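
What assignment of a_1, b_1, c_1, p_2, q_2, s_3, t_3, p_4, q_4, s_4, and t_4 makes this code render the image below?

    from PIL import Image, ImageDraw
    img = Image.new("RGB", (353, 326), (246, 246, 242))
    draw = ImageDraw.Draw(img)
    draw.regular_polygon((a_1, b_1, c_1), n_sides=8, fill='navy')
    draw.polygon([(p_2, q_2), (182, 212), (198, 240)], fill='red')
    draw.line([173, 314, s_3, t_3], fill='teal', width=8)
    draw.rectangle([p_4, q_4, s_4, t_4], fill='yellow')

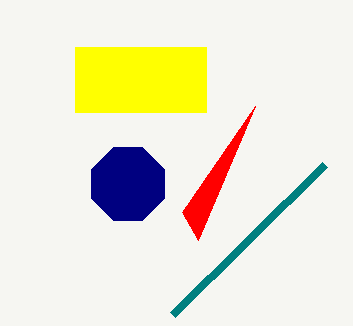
a_1 = 128, b_1 = 184, c_1 = 39, p_2 = 255, q_2 = 106, s_3 = 325, t_3 = 164, p_4 = 75, q_4 = 47, s_4 = 206, t_4 = 112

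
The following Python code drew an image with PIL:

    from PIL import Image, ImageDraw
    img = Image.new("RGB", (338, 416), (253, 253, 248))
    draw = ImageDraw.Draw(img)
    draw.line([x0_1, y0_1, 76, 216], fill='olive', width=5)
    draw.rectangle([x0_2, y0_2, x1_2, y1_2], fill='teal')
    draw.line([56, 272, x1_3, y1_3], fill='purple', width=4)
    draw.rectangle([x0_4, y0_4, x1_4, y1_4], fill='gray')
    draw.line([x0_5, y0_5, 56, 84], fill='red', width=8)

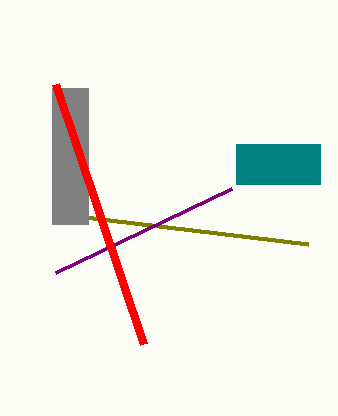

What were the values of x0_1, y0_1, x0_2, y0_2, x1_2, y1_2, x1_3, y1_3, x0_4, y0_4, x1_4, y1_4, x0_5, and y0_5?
x0_1 = 308
y0_1 = 244
x0_2 = 236
y0_2 = 144
x1_2 = 320
y1_2 = 184
x1_3 = 232
y1_3 = 188
x0_4 = 52
y0_4 = 88
x1_4 = 88
y1_4 = 224
x0_5 = 144
y0_5 = 344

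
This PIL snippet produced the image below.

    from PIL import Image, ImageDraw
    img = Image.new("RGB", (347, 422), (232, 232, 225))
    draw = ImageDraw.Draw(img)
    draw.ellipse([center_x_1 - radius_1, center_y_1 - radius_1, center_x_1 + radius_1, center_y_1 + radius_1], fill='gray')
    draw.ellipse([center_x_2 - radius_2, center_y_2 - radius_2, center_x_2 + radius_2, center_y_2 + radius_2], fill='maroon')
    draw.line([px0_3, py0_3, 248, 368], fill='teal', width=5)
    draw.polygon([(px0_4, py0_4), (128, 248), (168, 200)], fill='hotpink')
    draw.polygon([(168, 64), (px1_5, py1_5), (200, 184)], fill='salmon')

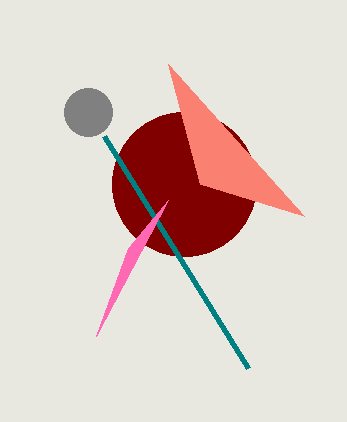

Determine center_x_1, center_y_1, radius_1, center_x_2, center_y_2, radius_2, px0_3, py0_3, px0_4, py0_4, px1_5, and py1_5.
center_x_1 = 88; center_y_1 = 112; radius_1 = 24; center_x_2 = 184; center_y_2 = 184; radius_2 = 72; px0_3 = 104; py0_3 = 136; px0_4 = 96; py0_4 = 336; px1_5 = 304; py1_5 = 216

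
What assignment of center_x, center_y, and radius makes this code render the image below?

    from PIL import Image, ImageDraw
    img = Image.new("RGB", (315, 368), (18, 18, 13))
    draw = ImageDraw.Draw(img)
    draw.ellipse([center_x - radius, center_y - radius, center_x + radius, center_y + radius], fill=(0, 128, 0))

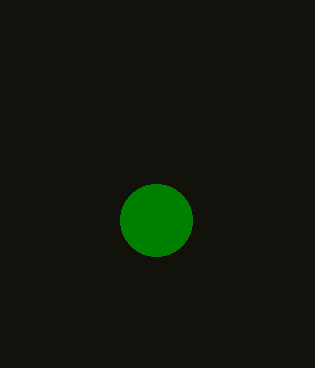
center_x = 156; center_y = 220; radius = 36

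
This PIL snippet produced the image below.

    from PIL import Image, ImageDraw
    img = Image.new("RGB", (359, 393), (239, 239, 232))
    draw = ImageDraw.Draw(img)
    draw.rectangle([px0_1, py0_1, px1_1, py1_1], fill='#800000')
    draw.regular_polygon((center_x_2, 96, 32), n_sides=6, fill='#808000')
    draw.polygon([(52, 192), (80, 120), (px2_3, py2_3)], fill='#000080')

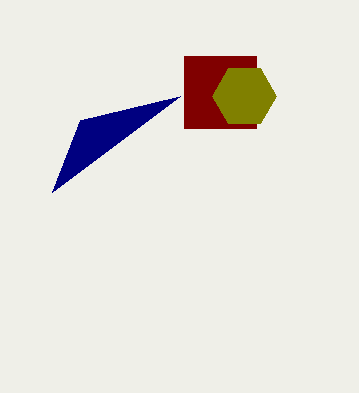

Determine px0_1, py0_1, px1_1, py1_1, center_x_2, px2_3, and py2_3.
px0_1 = 184; py0_1 = 56; px1_1 = 256; py1_1 = 128; center_x_2 = 244; px2_3 = 180; py2_3 = 96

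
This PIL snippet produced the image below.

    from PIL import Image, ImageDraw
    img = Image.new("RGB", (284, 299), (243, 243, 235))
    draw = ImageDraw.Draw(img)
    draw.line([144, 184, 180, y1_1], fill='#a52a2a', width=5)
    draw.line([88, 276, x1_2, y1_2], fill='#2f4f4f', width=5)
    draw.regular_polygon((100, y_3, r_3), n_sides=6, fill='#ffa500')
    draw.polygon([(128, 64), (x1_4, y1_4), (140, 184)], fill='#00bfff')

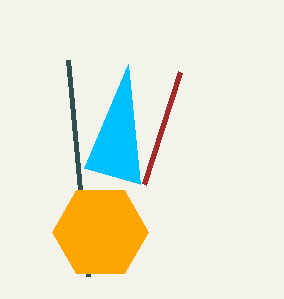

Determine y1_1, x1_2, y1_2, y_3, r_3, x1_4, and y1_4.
y1_1 = 72; x1_2 = 68; y1_2 = 60; y_3 = 232; r_3 = 48; x1_4 = 84; y1_4 = 168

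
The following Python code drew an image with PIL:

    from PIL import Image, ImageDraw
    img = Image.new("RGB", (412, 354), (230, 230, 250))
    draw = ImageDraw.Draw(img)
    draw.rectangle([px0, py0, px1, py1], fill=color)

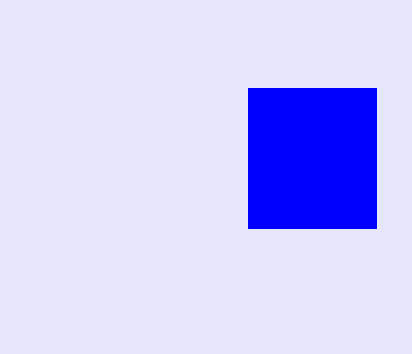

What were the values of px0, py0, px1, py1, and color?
px0 = 248, py0 = 88, px1 = 376, py1 = 228, color = 'blue'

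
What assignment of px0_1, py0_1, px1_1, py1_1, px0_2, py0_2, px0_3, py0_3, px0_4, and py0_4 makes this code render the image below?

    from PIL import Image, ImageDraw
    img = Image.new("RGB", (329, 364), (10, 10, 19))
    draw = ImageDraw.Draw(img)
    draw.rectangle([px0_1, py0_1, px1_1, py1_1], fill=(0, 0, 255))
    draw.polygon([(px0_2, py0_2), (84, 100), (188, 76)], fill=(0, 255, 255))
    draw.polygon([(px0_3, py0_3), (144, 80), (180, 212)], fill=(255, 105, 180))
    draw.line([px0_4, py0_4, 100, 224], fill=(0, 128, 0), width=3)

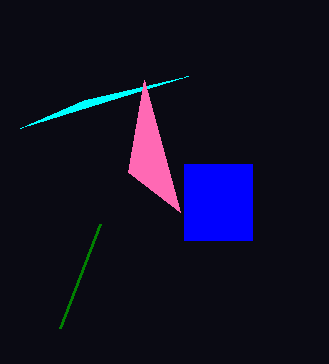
px0_1 = 184; py0_1 = 164; px1_1 = 252; py1_1 = 240; px0_2 = 20; py0_2 = 128; px0_3 = 128; py0_3 = 172; px0_4 = 60; py0_4 = 328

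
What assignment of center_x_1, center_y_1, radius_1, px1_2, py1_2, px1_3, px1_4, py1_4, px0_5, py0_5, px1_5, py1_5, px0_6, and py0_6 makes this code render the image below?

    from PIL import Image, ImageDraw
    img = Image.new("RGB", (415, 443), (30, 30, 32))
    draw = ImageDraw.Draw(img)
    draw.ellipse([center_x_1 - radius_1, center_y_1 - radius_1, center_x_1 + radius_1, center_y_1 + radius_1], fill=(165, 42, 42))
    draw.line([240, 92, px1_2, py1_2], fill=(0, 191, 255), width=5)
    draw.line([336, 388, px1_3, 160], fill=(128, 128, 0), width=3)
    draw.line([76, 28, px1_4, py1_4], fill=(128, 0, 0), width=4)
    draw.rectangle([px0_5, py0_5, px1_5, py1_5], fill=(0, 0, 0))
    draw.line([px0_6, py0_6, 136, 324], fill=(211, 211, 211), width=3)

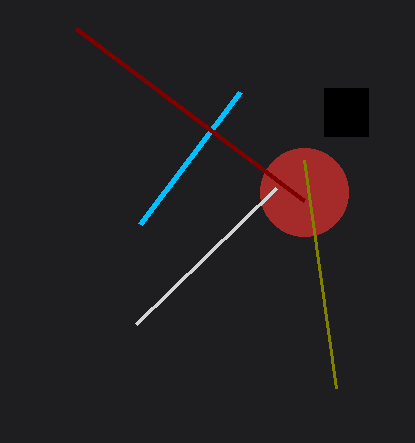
center_x_1 = 304; center_y_1 = 192; radius_1 = 44; px1_2 = 140; py1_2 = 224; px1_3 = 304; px1_4 = 304; py1_4 = 200; px0_5 = 324; py0_5 = 88; px1_5 = 368; py1_5 = 136; px0_6 = 276; py0_6 = 188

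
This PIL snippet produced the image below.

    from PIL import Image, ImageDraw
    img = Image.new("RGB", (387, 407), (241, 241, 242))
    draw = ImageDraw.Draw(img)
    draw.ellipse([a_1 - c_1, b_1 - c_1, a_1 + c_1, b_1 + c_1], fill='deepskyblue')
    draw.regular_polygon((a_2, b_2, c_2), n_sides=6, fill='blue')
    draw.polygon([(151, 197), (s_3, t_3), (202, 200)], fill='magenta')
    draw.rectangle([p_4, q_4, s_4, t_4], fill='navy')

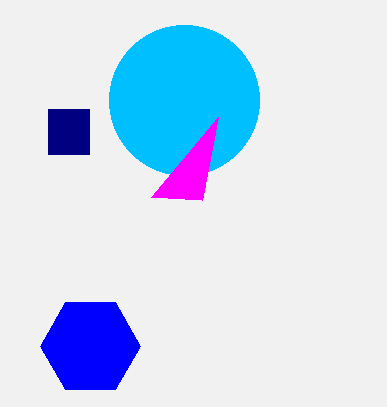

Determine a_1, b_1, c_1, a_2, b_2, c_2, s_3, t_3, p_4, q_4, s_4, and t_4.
a_1 = 184, b_1 = 100, c_1 = 75, a_2 = 90, b_2 = 346, c_2 = 50, s_3 = 218, t_3 = 117, p_4 = 48, q_4 = 109, s_4 = 89, t_4 = 154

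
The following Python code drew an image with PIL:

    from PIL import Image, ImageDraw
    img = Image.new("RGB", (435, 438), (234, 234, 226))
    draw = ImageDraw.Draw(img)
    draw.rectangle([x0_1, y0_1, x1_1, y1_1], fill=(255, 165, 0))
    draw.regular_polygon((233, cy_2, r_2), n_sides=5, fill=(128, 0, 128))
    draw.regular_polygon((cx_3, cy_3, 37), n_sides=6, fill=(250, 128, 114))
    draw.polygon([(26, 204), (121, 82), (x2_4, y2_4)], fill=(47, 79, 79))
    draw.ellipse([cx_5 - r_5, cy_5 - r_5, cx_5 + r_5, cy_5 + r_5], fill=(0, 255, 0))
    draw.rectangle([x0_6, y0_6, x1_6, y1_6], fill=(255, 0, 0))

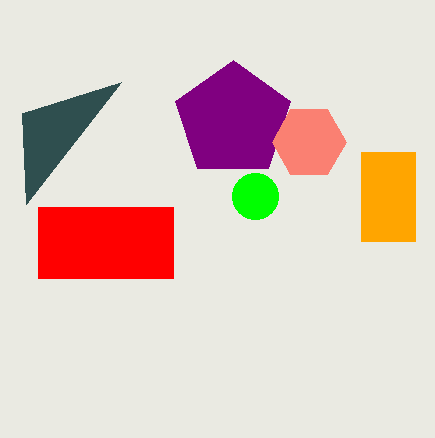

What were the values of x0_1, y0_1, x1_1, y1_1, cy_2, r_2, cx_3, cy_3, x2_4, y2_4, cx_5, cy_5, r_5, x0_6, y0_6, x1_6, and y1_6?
x0_1 = 361; y0_1 = 152; x1_1 = 415; y1_1 = 241; cy_2 = 120; r_2 = 60; cx_3 = 309; cy_3 = 142; x2_4 = 22; y2_4 = 113; cx_5 = 255; cy_5 = 196; r_5 = 23; x0_6 = 38; y0_6 = 207; x1_6 = 173; y1_6 = 278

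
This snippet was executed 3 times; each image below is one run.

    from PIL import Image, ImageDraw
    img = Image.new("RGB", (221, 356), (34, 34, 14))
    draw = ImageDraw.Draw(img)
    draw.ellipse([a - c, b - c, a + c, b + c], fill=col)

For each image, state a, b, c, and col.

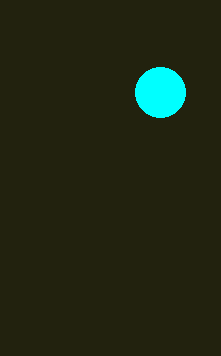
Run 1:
a = 160, b = 92, c = 25, col = 'cyan'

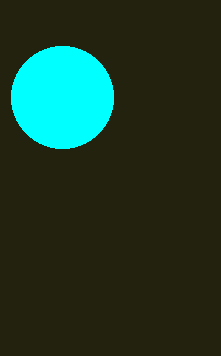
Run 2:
a = 62, b = 97, c = 51, col = 'cyan'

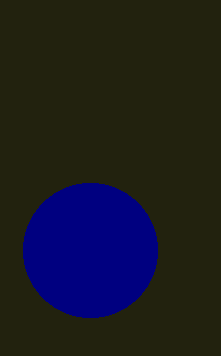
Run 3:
a = 90
b = 250
c = 67
col = 'navy'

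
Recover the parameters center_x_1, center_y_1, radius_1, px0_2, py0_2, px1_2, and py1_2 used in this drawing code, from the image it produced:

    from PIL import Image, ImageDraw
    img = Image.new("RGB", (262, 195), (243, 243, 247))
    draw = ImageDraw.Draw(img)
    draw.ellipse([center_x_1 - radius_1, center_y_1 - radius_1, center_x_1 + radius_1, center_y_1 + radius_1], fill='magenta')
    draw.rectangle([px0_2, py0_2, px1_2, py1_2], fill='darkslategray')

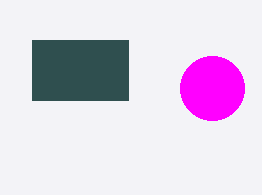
center_x_1 = 212
center_y_1 = 88
radius_1 = 32
px0_2 = 32
py0_2 = 40
px1_2 = 128
py1_2 = 100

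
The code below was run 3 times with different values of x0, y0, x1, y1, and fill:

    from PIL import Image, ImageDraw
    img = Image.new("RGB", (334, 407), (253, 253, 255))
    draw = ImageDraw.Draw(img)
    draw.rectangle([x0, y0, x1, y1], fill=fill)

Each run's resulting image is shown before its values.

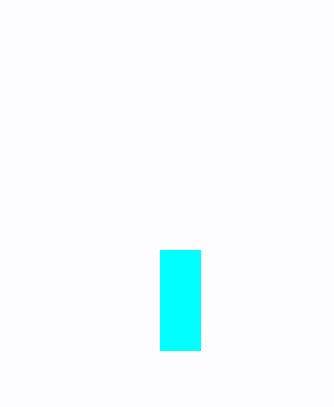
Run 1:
x0 = 160; y0 = 250; x1 = 200; y1 = 350; fill = 'cyan'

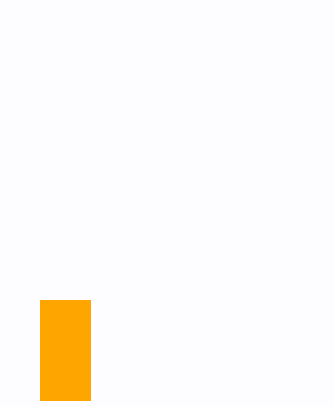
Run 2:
x0 = 40
y0 = 300
x1 = 90
y1 = 400
fill = 'orange'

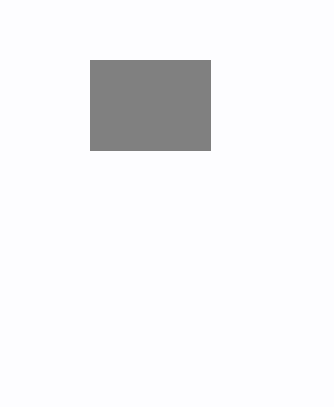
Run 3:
x0 = 90, y0 = 60, x1 = 210, y1 = 150, fill = 'gray'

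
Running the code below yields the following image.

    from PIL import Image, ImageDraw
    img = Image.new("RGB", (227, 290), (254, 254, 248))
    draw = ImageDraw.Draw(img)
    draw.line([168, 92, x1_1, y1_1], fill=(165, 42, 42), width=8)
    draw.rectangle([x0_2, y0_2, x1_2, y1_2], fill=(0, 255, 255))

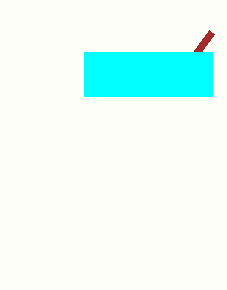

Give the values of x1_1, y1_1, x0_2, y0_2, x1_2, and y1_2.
x1_1 = 212; y1_1 = 32; x0_2 = 84; y0_2 = 52; x1_2 = 212; y1_2 = 96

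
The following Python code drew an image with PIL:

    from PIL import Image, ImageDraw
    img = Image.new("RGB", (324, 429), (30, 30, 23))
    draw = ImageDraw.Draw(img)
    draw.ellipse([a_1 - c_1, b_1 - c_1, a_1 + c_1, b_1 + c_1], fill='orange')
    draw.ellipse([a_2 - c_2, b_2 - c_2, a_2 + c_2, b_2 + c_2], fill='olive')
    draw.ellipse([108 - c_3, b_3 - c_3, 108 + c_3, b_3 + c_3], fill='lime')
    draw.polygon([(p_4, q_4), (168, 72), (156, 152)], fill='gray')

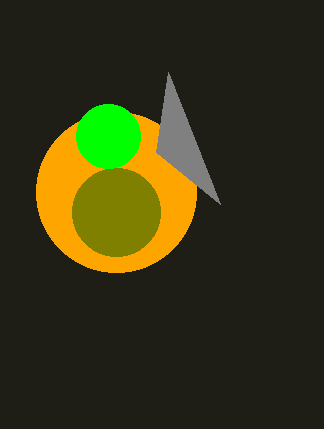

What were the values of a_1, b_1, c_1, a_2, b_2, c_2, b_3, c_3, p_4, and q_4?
a_1 = 116, b_1 = 192, c_1 = 80, a_2 = 116, b_2 = 212, c_2 = 44, b_3 = 136, c_3 = 32, p_4 = 220, q_4 = 204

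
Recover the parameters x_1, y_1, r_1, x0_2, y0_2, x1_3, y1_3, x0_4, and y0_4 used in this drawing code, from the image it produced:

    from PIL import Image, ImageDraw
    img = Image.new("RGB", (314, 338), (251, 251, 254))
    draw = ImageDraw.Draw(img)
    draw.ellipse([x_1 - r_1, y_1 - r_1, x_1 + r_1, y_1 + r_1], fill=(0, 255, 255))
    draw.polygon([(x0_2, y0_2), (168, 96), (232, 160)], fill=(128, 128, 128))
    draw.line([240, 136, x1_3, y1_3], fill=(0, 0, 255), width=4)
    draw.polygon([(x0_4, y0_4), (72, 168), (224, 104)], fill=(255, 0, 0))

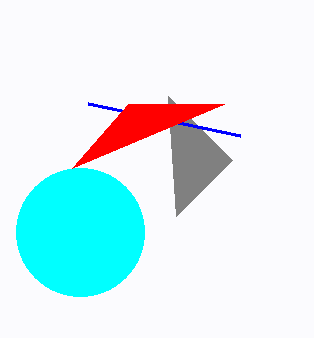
x_1 = 80
y_1 = 232
r_1 = 64
x0_2 = 176
y0_2 = 216
x1_3 = 88
y1_3 = 104
x0_4 = 128
y0_4 = 104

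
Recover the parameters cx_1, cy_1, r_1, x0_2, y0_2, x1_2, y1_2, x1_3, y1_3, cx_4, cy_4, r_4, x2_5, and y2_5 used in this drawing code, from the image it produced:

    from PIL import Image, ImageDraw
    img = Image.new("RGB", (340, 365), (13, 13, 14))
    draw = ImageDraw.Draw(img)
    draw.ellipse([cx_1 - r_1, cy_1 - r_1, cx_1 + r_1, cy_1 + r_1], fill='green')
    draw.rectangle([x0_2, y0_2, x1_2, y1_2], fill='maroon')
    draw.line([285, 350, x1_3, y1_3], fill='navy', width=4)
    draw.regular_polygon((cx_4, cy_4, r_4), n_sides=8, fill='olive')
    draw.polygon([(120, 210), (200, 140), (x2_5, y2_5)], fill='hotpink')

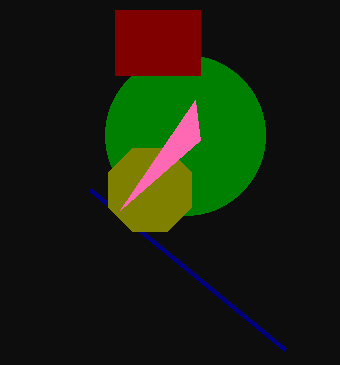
cx_1 = 185; cy_1 = 135; r_1 = 80; x0_2 = 115; y0_2 = 10; x1_2 = 200; y1_2 = 75; x1_3 = 90; y1_3 = 190; cx_4 = 150; cy_4 = 190; r_4 = 45; x2_5 = 195; y2_5 = 100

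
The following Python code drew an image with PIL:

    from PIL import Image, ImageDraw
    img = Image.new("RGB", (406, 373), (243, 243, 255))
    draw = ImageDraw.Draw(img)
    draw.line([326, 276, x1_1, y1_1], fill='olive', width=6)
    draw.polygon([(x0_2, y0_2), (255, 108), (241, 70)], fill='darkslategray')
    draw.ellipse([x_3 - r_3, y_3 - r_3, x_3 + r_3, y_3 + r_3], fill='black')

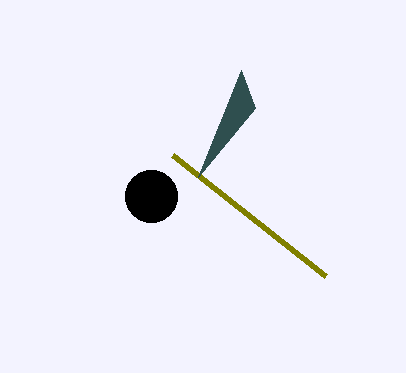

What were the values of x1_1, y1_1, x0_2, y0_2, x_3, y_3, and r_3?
x1_1 = 173
y1_1 = 155
x0_2 = 198
y0_2 = 177
x_3 = 151
y_3 = 196
r_3 = 26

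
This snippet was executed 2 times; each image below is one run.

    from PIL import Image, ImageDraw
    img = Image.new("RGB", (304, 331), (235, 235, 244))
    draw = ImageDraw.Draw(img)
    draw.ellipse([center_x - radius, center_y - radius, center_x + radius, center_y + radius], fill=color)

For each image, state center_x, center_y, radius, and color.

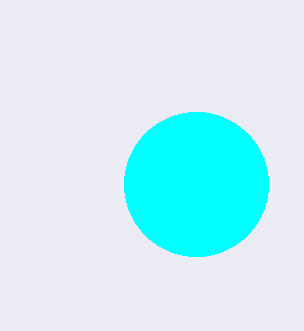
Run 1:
center_x = 196; center_y = 184; radius = 72; color = 'cyan'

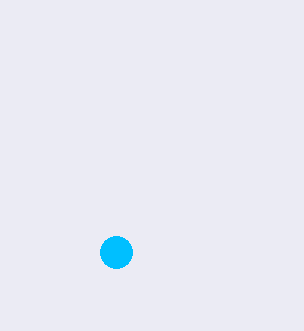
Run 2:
center_x = 116; center_y = 252; radius = 16; color = 'deepskyblue'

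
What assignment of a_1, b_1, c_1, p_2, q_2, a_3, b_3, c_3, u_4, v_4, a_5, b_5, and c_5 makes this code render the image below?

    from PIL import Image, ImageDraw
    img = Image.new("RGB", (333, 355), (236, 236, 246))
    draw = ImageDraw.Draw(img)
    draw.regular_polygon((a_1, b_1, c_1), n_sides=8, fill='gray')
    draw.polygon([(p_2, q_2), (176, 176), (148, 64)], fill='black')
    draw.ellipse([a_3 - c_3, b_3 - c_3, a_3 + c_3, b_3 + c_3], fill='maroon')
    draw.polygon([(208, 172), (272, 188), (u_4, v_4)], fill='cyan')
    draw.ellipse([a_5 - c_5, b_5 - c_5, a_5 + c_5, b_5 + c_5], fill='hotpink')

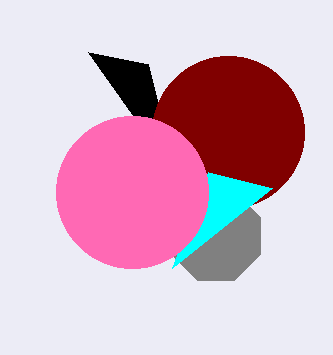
a_1 = 216; b_1 = 236; c_1 = 48; p_2 = 88; q_2 = 52; a_3 = 228; b_3 = 132; c_3 = 76; u_4 = 172; v_4 = 268; a_5 = 132; b_5 = 192; c_5 = 76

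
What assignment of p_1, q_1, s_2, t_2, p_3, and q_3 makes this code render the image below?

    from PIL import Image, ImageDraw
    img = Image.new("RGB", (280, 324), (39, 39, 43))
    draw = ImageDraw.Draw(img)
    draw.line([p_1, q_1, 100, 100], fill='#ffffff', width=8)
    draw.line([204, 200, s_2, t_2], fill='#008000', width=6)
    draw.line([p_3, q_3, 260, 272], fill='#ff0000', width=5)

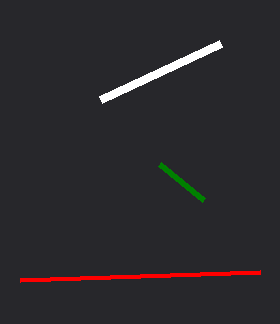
p_1 = 220
q_1 = 44
s_2 = 160
t_2 = 164
p_3 = 20
q_3 = 280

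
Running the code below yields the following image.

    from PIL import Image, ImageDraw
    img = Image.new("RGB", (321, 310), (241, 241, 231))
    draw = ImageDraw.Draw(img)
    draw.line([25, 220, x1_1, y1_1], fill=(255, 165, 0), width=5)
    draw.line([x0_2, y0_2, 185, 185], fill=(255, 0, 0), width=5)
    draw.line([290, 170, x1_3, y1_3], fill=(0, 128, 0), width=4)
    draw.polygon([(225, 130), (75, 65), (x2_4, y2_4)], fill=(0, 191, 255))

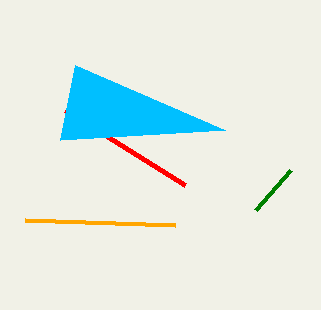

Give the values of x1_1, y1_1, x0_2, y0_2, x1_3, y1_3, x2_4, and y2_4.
x1_1 = 175
y1_1 = 225
x0_2 = 65
y0_2 = 110
x1_3 = 255
y1_3 = 210
x2_4 = 60
y2_4 = 140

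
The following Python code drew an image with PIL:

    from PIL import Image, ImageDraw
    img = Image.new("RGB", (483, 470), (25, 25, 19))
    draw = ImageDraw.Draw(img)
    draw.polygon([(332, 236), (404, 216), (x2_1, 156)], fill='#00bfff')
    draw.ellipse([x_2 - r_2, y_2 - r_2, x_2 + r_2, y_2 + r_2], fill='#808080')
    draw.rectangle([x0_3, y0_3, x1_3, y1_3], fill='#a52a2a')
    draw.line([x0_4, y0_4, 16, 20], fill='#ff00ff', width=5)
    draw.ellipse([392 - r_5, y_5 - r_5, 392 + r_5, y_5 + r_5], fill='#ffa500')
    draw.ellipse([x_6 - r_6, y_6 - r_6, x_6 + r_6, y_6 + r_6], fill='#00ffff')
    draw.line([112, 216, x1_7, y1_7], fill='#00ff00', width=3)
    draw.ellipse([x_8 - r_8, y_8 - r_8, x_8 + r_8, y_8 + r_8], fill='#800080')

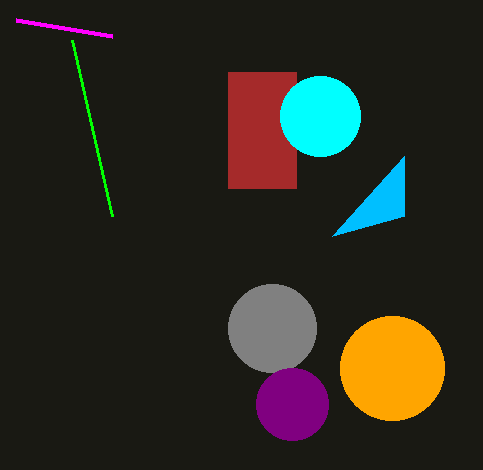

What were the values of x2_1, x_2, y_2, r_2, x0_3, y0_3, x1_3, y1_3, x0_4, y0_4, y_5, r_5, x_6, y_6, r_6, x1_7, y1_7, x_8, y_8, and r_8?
x2_1 = 404; x_2 = 272; y_2 = 328; r_2 = 44; x0_3 = 228; y0_3 = 72; x1_3 = 296; y1_3 = 188; x0_4 = 112; y0_4 = 36; y_5 = 368; r_5 = 52; x_6 = 320; y_6 = 116; r_6 = 40; x1_7 = 72; y1_7 = 40; x_8 = 292; y_8 = 404; r_8 = 36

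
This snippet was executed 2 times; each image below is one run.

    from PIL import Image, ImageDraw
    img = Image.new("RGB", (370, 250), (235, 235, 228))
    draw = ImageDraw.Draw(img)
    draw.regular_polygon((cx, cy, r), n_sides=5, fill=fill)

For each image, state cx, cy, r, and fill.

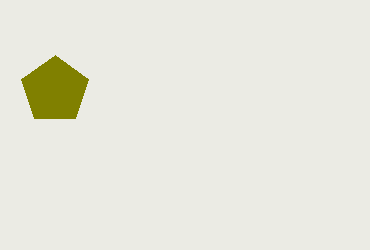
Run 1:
cx = 55, cy = 90, r = 35, fill = 'olive'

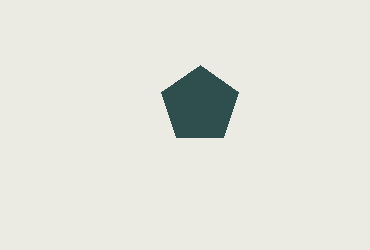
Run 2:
cx = 200; cy = 105; r = 40; fill = 'darkslategray'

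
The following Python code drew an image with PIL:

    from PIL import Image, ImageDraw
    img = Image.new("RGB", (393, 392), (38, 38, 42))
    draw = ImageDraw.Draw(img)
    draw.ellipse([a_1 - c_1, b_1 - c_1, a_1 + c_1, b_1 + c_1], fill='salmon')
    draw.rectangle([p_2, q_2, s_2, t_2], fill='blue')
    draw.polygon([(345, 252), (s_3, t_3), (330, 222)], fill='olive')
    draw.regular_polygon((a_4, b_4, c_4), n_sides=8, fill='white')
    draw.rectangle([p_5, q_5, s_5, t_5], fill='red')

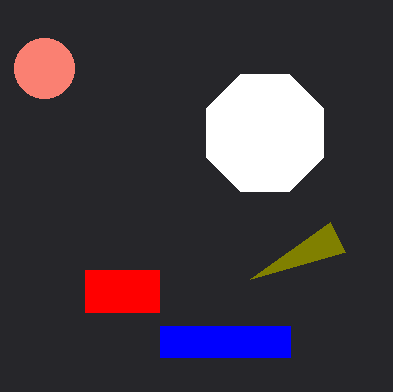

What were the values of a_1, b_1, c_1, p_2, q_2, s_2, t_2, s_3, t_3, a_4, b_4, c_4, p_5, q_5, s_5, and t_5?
a_1 = 44, b_1 = 68, c_1 = 30, p_2 = 160, q_2 = 326, s_2 = 290, t_2 = 357, s_3 = 250, t_3 = 279, a_4 = 265, b_4 = 133, c_4 = 63, p_5 = 85, q_5 = 270, s_5 = 159, t_5 = 312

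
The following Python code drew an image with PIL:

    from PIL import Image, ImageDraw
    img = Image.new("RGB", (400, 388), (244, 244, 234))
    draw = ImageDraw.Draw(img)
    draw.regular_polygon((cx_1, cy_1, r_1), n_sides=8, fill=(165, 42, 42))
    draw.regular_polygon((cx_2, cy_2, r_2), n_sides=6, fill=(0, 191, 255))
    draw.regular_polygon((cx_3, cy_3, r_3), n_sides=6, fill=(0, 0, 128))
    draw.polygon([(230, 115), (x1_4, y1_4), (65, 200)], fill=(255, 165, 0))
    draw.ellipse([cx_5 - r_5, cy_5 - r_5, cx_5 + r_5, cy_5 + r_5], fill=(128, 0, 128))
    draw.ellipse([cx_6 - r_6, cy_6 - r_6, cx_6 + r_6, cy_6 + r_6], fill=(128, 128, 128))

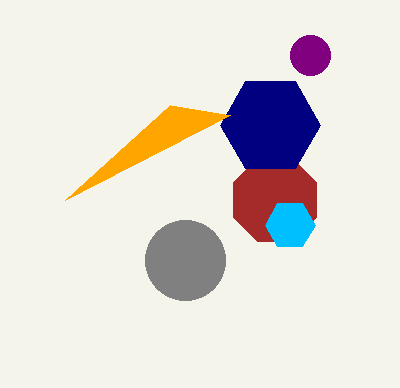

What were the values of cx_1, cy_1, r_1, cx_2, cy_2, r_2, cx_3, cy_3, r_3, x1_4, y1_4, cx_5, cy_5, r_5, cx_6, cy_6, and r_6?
cx_1 = 275, cy_1 = 200, r_1 = 45, cx_2 = 290, cy_2 = 225, r_2 = 25, cx_3 = 270, cy_3 = 125, r_3 = 50, x1_4 = 170, y1_4 = 105, cx_5 = 310, cy_5 = 55, r_5 = 20, cx_6 = 185, cy_6 = 260, r_6 = 40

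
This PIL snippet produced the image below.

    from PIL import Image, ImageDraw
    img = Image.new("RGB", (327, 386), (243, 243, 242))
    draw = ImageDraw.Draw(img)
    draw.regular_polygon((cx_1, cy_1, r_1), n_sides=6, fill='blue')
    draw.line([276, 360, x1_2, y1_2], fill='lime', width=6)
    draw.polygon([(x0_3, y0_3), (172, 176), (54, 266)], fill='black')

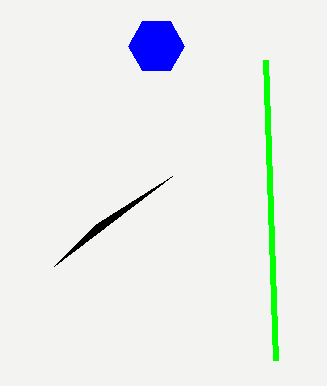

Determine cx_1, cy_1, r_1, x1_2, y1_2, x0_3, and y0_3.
cx_1 = 156, cy_1 = 46, r_1 = 28, x1_2 = 266, y1_2 = 60, x0_3 = 96, y0_3 = 224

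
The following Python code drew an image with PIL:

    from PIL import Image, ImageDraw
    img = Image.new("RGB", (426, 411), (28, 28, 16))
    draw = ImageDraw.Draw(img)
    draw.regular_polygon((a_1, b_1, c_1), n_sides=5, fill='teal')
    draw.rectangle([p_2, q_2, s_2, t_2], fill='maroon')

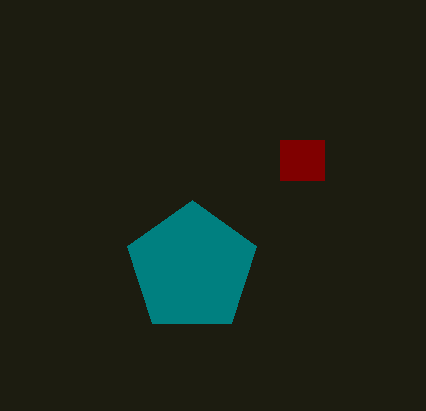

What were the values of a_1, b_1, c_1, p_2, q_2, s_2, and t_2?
a_1 = 192; b_1 = 268; c_1 = 68; p_2 = 280; q_2 = 140; s_2 = 324; t_2 = 180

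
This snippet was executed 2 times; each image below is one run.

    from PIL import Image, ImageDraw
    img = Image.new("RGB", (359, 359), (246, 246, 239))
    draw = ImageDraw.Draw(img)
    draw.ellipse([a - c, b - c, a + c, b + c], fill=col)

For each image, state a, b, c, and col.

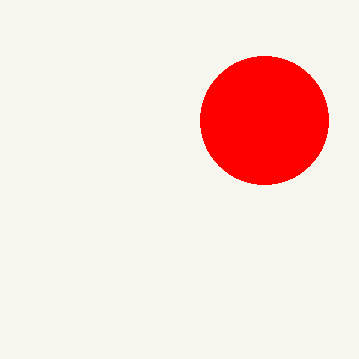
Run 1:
a = 264; b = 120; c = 64; col = 'red'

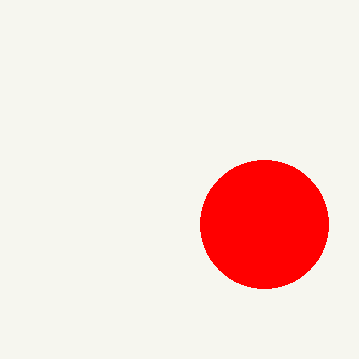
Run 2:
a = 264
b = 224
c = 64
col = 'red'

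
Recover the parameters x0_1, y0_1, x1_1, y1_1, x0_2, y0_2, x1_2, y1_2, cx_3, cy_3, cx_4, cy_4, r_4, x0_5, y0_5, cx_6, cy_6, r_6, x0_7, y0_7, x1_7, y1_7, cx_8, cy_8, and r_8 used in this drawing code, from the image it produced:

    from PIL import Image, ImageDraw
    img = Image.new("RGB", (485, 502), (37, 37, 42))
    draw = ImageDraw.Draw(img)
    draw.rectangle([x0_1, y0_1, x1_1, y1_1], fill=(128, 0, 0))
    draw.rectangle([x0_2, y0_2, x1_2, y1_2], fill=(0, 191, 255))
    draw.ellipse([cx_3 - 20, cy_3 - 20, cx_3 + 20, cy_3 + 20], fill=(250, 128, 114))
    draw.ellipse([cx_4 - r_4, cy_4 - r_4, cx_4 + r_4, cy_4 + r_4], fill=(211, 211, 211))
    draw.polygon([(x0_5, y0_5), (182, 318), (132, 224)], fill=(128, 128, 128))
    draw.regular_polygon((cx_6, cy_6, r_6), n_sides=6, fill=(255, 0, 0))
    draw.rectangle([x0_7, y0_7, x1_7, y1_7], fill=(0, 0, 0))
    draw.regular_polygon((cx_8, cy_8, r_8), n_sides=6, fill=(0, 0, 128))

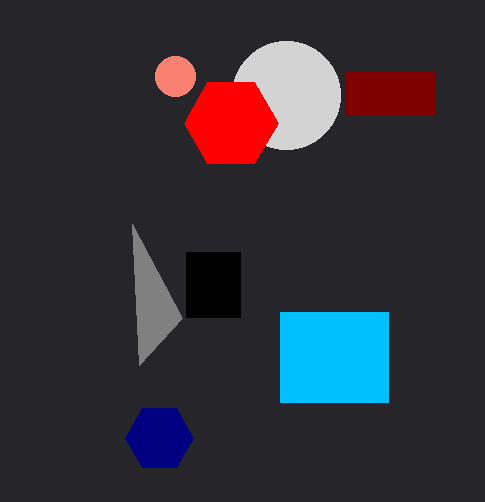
x0_1 = 346, y0_1 = 72, x1_1 = 435, y1_1 = 115, x0_2 = 280, y0_2 = 312, x1_2 = 388, y1_2 = 402, cx_3 = 175, cy_3 = 76, cx_4 = 286, cy_4 = 95, r_4 = 54, x0_5 = 139, y0_5 = 365, cx_6 = 231, cy_6 = 123, r_6 = 47, x0_7 = 186, y0_7 = 252, x1_7 = 240, y1_7 = 317, cx_8 = 159, cy_8 = 438, r_8 = 34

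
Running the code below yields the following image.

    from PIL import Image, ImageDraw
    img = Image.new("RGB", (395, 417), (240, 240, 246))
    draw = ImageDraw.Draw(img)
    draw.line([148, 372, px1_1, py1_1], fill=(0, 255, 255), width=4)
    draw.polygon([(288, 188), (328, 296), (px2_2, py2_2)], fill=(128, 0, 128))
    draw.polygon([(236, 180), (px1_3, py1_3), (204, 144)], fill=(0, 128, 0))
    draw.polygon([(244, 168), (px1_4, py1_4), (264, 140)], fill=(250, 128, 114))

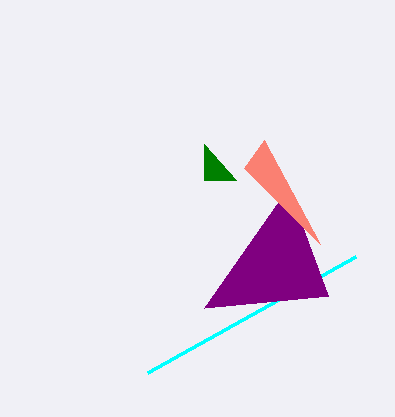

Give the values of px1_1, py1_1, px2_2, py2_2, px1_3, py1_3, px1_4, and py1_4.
px1_1 = 356; py1_1 = 256; px2_2 = 204; py2_2 = 308; px1_3 = 204; py1_3 = 180; px1_4 = 320; py1_4 = 244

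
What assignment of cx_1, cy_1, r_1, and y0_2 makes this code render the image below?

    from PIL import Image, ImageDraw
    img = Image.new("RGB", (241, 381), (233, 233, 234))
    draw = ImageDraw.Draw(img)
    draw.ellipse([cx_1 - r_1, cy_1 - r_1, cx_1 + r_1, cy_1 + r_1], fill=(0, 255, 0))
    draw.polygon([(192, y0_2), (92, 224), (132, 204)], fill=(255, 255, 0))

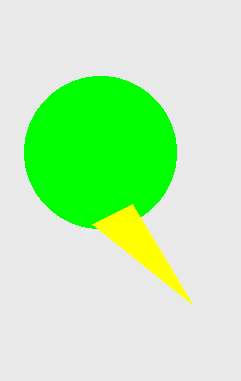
cx_1 = 100; cy_1 = 152; r_1 = 76; y0_2 = 304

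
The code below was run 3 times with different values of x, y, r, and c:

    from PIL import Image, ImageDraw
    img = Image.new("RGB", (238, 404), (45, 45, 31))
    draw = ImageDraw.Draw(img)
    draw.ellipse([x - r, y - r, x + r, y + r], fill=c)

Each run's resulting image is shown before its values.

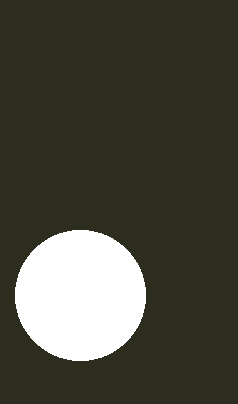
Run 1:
x = 80; y = 295; r = 65; c = 'white'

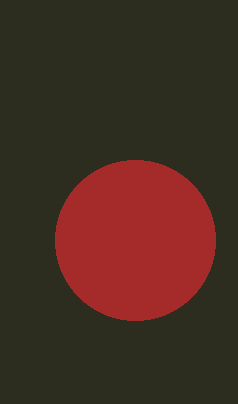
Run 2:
x = 135
y = 240
r = 80
c = 'brown'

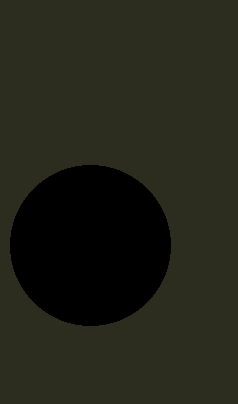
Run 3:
x = 90; y = 245; r = 80; c = 'black'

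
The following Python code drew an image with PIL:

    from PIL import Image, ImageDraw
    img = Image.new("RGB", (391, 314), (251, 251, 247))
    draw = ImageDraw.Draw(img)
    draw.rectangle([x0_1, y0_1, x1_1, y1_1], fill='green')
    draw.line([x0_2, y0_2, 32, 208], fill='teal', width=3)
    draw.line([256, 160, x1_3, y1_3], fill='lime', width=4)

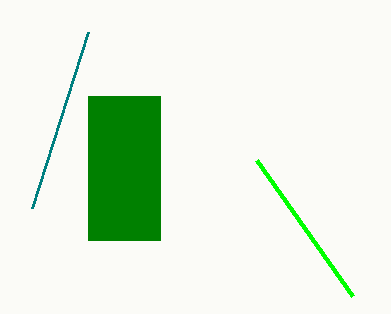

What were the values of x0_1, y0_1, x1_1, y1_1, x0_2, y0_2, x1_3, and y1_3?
x0_1 = 88; y0_1 = 96; x1_1 = 160; y1_1 = 240; x0_2 = 88; y0_2 = 32; x1_3 = 352; y1_3 = 296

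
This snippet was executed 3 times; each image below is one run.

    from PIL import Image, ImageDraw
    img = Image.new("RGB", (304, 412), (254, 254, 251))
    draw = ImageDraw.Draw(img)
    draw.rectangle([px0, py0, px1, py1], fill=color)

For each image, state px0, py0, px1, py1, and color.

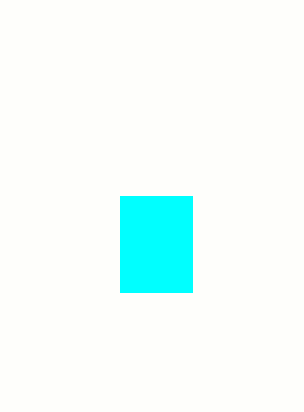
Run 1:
px0 = 120
py0 = 196
px1 = 192
py1 = 292
color = 'cyan'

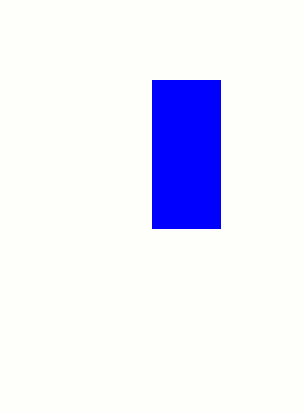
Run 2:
px0 = 152; py0 = 80; px1 = 220; py1 = 228; color = 'blue'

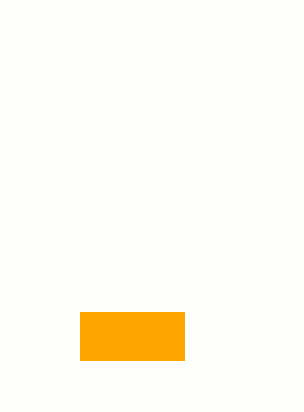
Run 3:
px0 = 80; py0 = 312; px1 = 184; py1 = 360; color = 'orange'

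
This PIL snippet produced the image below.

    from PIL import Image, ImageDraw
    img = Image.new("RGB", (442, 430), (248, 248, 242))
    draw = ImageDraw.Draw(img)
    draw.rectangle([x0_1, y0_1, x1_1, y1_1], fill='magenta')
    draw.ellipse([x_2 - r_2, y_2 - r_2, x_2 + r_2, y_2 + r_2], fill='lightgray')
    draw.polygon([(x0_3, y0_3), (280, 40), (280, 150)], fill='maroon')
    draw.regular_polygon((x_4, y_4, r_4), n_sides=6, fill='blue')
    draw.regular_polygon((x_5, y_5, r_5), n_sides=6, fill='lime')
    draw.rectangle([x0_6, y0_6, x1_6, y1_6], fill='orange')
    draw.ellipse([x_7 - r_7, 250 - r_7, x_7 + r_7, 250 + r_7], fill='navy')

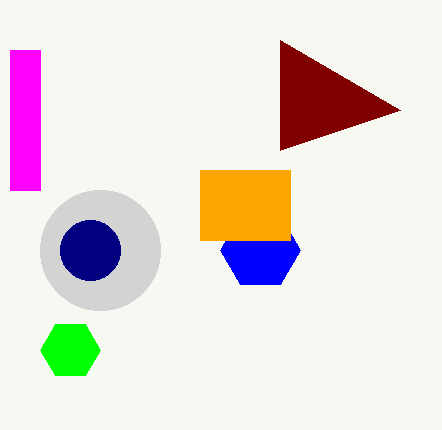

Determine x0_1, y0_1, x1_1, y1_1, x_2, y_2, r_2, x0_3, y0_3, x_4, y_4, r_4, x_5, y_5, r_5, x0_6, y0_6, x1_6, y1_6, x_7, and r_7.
x0_1 = 10; y0_1 = 50; x1_1 = 40; y1_1 = 190; x_2 = 100; y_2 = 250; r_2 = 60; x0_3 = 400; y0_3 = 110; x_4 = 260; y_4 = 250; r_4 = 40; x_5 = 70; y_5 = 350; r_5 = 30; x0_6 = 200; y0_6 = 170; x1_6 = 290; y1_6 = 240; x_7 = 90; r_7 = 30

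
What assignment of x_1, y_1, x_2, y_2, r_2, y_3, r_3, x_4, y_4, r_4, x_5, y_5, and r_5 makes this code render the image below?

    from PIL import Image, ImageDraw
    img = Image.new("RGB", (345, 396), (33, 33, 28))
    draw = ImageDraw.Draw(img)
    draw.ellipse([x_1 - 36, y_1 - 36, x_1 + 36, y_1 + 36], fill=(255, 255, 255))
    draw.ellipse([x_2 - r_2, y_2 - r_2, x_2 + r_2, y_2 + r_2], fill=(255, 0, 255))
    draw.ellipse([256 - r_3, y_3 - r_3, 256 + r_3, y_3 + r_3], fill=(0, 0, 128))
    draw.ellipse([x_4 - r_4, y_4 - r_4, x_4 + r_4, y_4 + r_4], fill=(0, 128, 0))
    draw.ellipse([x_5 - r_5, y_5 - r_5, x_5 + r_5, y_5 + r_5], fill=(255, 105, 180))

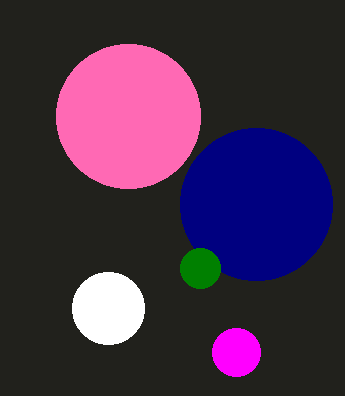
x_1 = 108; y_1 = 308; x_2 = 236; y_2 = 352; r_2 = 24; y_3 = 204; r_3 = 76; x_4 = 200; y_4 = 268; r_4 = 20; x_5 = 128; y_5 = 116; r_5 = 72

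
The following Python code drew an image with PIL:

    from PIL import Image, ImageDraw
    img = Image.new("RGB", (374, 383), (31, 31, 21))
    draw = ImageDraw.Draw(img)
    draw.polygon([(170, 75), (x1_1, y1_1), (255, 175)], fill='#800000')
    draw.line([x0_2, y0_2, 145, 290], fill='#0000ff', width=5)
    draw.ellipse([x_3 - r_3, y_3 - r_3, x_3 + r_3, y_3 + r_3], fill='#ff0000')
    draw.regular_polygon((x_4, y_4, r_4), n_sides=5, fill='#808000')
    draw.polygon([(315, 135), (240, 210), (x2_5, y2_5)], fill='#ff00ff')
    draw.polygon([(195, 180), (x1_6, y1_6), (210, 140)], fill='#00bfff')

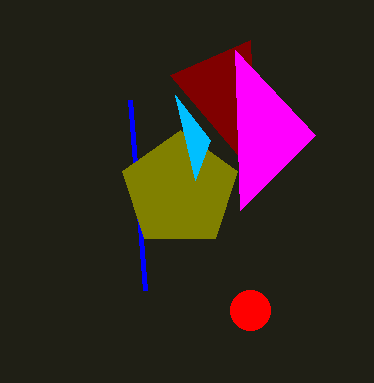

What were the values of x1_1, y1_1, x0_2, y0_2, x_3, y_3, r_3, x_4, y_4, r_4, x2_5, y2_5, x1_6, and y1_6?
x1_1 = 250
y1_1 = 40
x0_2 = 130
y0_2 = 100
x_3 = 250
y_3 = 310
r_3 = 20
x_4 = 180
y_4 = 190
r_4 = 60
x2_5 = 235
y2_5 = 50
x1_6 = 175
y1_6 = 95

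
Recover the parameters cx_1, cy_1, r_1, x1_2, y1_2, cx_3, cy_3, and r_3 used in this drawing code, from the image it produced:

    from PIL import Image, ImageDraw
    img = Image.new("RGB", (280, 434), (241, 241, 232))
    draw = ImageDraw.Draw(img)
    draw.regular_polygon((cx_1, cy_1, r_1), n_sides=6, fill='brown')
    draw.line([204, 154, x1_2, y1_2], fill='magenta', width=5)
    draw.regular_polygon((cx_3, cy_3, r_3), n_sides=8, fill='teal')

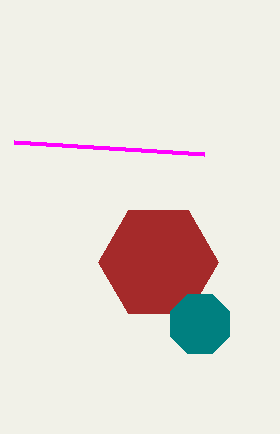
cx_1 = 158
cy_1 = 262
r_1 = 60
x1_2 = 14
y1_2 = 142
cx_3 = 200
cy_3 = 324
r_3 = 32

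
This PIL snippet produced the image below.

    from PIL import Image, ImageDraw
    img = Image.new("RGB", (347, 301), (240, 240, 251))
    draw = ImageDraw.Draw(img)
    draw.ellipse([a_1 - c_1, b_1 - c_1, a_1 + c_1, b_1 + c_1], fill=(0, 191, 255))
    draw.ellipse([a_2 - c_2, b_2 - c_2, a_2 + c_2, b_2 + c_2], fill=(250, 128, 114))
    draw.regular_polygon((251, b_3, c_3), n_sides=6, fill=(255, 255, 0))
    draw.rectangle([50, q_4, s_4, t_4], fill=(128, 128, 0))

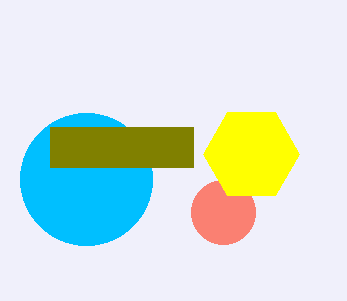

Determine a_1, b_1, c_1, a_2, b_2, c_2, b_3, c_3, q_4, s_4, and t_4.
a_1 = 86
b_1 = 179
c_1 = 66
a_2 = 223
b_2 = 212
c_2 = 32
b_3 = 154
c_3 = 48
q_4 = 127
s_4 = 193
t_4 = 167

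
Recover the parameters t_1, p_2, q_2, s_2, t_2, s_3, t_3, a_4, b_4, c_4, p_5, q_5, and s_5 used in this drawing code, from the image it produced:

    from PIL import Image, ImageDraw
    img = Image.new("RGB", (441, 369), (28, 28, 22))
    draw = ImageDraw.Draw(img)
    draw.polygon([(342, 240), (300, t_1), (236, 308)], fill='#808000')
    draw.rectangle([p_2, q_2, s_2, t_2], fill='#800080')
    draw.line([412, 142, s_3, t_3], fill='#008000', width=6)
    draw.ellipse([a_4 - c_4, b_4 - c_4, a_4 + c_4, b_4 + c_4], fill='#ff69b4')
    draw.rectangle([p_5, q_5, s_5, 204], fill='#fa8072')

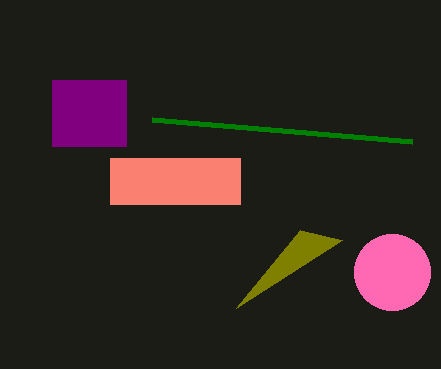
t_1 = 230; p_2 = 52; q_2 = 80; s_2 = 126; t_2 = 146; s_3 = 152; t_3 = 120; a_4 = 392; b_4 = 272; c_4 = 38; p_5 = 110; q_5 = 158; s_5 = 240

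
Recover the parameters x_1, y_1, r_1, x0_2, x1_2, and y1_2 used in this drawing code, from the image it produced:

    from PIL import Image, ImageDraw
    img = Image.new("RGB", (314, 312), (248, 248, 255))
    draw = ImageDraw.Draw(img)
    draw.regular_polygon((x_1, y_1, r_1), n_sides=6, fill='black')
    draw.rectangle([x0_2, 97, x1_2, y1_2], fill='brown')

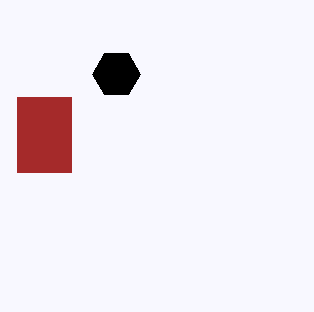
x_1 = 116
y_1 = 74
r_1 = 24
x0_2 = 17
x1_2 = 71
y1_2 = 172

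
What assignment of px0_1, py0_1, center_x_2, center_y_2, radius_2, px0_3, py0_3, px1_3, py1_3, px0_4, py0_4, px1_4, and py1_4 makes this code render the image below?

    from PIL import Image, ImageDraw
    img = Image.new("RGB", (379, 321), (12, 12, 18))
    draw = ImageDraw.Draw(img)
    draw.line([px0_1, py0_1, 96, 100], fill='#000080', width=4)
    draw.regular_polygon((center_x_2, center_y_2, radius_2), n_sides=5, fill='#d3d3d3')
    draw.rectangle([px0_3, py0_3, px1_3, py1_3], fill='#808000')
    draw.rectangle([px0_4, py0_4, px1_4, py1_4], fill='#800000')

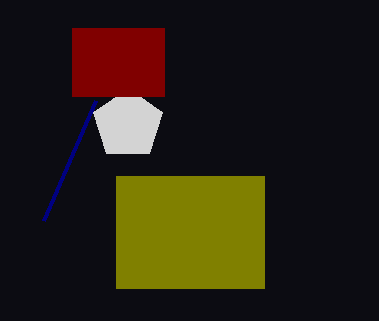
px0_1 = 44
py0_1 = 220
center_x_2 = 128
center_y_2 = 124
radius_2 = 36
px0_3 = 116
py0_3 = 176
px1_3 = 264
py1_3 = 288
px0_4 = 72
py0_4 = 28
px1_4 = 164
py1_4 = 96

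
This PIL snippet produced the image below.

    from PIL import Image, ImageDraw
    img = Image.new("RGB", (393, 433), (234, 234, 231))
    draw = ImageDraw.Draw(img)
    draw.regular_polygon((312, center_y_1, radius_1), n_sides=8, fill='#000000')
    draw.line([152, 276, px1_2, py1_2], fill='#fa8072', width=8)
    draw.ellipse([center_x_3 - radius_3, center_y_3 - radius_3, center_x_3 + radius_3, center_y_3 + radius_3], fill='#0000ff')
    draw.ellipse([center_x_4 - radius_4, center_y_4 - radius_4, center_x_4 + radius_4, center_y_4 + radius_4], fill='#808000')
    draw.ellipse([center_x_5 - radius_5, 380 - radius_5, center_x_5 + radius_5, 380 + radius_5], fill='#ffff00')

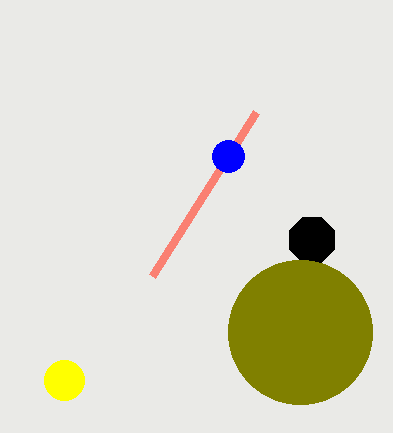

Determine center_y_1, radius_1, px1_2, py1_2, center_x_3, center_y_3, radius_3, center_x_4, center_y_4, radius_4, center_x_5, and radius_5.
center_y_1 = 240; radius_1 = 24; px1_2 = 256; py1_2 = 112; center_x_3 = 228; center_y_3 = 156; radius_3 = 16; center_x_4 = 300; center_y_4 = 332; radius_4 = 72; center_x_5 = 64; radius_5 = 20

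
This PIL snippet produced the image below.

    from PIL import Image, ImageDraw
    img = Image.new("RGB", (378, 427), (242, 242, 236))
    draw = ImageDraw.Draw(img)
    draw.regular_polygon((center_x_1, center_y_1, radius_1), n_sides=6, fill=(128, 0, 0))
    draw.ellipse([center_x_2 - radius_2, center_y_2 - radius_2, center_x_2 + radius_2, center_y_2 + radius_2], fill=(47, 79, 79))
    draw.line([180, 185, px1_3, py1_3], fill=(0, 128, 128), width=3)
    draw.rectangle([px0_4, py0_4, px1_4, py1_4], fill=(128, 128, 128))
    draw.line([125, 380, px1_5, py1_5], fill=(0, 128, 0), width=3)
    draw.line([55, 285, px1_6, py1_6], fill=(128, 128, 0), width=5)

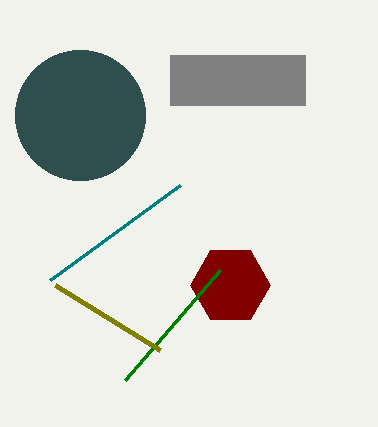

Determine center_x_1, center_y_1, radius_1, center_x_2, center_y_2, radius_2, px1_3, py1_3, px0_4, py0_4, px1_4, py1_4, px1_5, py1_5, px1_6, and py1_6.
center_x_1 = 230
center_y_1 = 285
radius_1 = 40
center_x_2 = 80
center_y_2 = 115
radius_2 = 65
px1_3 = 50
py1_3 = 280
px0_4 = 170
py0_4 = 55
px1_4 = 305
py1_4 = 105
px1_5 = 220
py1_5 = 270
px1_6 = 160
py1_6 = 350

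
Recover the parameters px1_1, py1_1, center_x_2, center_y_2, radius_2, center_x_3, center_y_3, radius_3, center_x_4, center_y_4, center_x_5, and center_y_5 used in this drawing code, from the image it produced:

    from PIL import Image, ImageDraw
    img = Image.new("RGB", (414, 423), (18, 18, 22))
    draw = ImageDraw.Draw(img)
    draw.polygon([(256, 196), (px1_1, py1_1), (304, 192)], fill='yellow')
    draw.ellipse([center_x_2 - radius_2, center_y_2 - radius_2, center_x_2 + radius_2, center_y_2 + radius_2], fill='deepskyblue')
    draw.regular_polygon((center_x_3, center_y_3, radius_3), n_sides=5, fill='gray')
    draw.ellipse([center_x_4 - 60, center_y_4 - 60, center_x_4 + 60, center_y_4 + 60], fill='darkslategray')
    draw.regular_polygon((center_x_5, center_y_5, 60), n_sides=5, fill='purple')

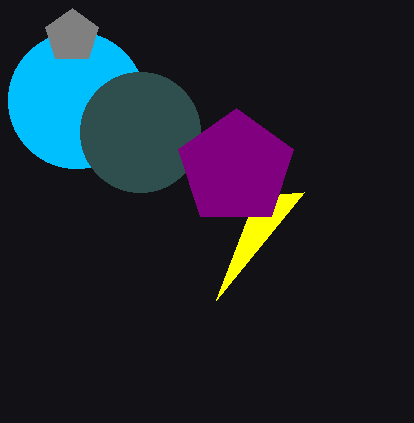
px1_1 = 216, py1_1 = 300, center_x_2 = 76, center_y_2 = 100, radius_2 = 68, center_x_3 = 72, center_y_3 = 36, radius_3 = 28, center_x_4 = 140, center_y_4 = 132, center_x_5 = 236, center_y_5 = 168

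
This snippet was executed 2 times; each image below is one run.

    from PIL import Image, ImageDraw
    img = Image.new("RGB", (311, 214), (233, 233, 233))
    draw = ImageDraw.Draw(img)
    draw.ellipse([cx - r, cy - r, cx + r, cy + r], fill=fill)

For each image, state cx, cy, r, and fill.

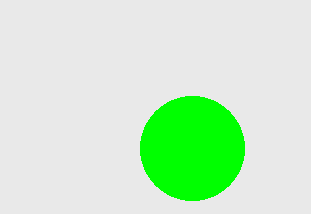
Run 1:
cx = 192; cy = 148; r = 52; fill = 'lime'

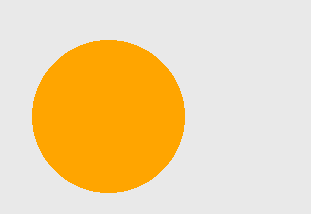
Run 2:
cx = 108
cy = 116
r = 76
fill = 'orange'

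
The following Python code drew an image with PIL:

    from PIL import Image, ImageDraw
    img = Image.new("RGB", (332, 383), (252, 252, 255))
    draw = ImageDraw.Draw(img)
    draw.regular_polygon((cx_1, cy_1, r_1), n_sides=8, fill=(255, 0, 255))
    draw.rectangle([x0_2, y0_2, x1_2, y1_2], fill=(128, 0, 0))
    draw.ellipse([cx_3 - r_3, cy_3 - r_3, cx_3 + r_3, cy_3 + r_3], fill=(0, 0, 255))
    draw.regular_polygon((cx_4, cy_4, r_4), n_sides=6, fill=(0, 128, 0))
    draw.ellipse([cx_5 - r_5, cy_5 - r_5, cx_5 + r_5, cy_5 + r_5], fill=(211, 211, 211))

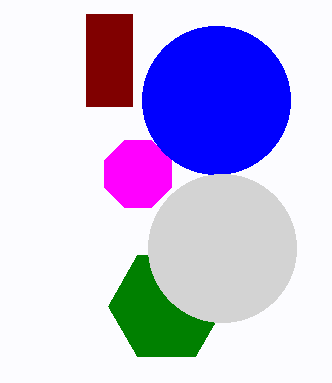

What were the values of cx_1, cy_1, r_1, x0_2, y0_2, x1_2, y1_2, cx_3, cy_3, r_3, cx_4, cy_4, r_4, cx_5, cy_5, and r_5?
cx_1 = 138, cy_1 = 174, r_1 = 36, x0_2 = 86, y0_2 = 14, x1_2 = 132, y1_2 = 106, cx_3 = 216, cy_3 = 100, r_3 = 74, cx_4 = 166, cy_4 = 306, r_4 = 58, cx_5 = 222, cy_5 = 248, r_5 = 74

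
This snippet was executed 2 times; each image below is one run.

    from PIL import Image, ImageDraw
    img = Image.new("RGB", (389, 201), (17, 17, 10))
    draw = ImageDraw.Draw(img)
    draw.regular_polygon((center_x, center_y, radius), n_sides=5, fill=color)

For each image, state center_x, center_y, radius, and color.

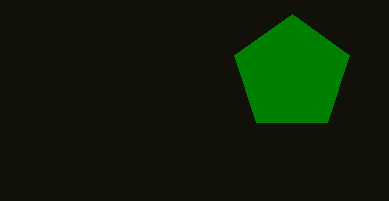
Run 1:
center_x = 292; center_y = 74; radius = 60; color = 'green'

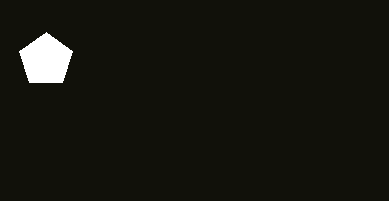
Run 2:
center_x = 46
center_y = 60
radius = 28
color = 'white'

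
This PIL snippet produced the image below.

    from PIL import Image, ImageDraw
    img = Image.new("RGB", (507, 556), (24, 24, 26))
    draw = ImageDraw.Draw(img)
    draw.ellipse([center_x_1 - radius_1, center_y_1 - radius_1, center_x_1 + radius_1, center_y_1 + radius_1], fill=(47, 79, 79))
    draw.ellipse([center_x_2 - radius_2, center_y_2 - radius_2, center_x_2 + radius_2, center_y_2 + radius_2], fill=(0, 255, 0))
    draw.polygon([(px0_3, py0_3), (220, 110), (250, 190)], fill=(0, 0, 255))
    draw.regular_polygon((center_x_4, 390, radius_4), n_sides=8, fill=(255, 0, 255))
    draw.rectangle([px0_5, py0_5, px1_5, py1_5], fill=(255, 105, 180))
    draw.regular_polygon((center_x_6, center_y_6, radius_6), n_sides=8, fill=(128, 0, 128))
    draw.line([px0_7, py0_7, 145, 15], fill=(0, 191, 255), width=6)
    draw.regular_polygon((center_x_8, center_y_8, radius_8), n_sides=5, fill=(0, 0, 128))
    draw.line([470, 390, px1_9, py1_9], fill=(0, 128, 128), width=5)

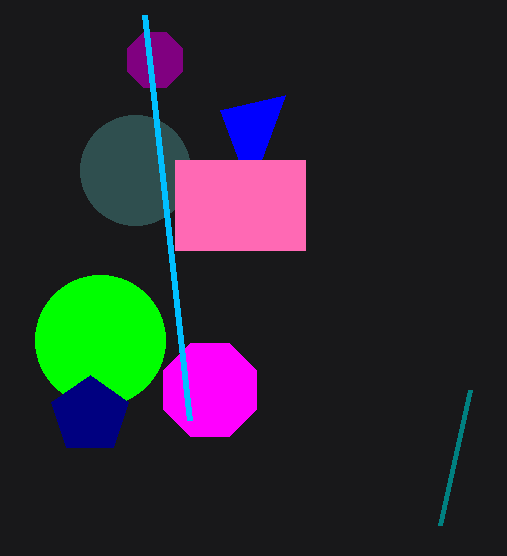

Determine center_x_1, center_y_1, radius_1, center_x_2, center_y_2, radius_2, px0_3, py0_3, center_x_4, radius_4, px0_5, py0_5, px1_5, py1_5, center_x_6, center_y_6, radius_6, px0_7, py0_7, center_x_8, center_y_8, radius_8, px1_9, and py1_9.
center_x_1 = 135; center_y_1 = 170; radius_1 = 55; center_x_2 = 100; center_y_2 = 340; radius_2 = 65; px0_3 = 285; py0_3 = 95; center_x_4 = 210; radius_4 = 50; px0_5 = 175; py0_5 = 160; px1_5 = 305; py1_5 = 250; center_x_6 = 155; center_y_6 = 60; radius_6 = 30; px0_7 = 190; py0_7 = 420; center_x_8 = 90; center_y_8 = 415; radius_8 = 40; px1_9 = 440; py1_9 = 525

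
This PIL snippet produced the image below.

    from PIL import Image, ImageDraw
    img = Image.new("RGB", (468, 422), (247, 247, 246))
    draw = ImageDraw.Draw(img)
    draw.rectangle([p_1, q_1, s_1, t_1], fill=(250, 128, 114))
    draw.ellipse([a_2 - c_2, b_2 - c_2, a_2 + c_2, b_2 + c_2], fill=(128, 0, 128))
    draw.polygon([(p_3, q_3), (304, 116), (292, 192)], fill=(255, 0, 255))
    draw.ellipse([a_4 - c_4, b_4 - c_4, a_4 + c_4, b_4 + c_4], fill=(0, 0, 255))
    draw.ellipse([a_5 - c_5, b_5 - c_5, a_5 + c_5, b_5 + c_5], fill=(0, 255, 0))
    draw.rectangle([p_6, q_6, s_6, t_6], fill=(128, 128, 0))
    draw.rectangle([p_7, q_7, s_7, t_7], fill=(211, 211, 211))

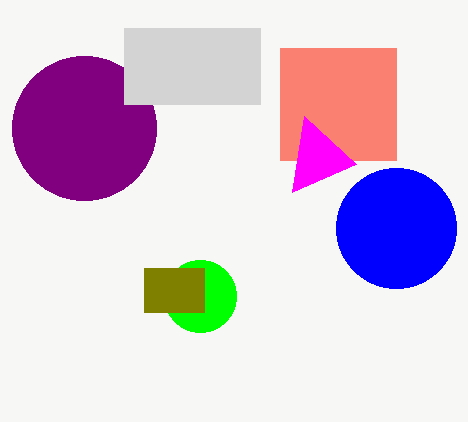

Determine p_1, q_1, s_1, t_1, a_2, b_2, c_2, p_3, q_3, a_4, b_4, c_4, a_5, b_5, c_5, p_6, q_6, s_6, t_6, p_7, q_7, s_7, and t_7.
p_1 = 280; q_1 = 48; s_1 = 396; t_1 = 160; a_2 = 84; b_2 = 128; c_2 = 72; p_3 = 356; q_3 = 164; a_4 = 396; b_4 = 228; c_4 = 60; a_5 = 200; b_5 = 296; c_5 = 36; p_6 = 144; q_6 = 268; s_6 = 204; t_6 = 312; p_7 = 124; q_7 = 28; s_7 = 260; t_7 = 104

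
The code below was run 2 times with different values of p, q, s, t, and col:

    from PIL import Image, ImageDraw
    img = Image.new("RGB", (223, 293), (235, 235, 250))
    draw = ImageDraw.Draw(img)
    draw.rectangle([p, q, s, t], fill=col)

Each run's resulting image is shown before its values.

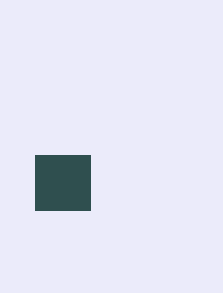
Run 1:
p = 35
q = 155
s = 90
t = 210
col = 'darkslategray'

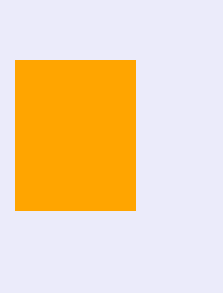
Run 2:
p = 15; q = 60; s = 135; t = 210; col = 'orange'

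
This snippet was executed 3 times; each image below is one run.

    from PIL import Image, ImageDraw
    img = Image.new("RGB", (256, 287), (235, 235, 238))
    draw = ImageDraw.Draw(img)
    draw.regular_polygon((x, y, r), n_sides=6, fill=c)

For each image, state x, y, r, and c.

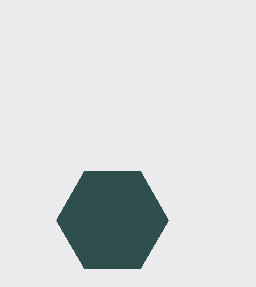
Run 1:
x = 112; y = 220; r = 56; c = 'darkslategray'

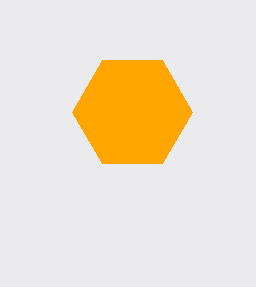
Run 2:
x = 132
y = 112
r = 60
c = 'orange'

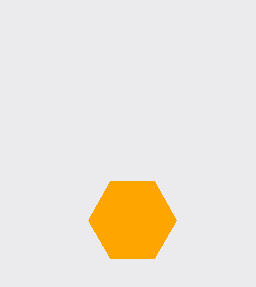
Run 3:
x = 132; y = 220; r = 44; c = 'orange'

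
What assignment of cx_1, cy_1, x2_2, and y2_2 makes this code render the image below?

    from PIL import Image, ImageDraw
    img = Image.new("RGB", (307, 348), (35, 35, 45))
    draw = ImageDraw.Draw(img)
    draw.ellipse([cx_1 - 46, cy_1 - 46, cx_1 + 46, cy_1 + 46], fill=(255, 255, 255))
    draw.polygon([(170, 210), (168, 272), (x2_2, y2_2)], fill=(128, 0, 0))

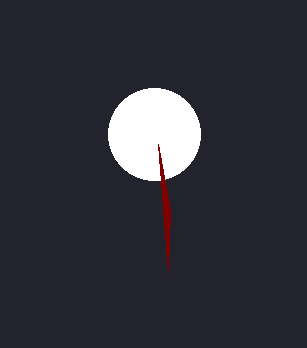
cx_1 = 154, cy_1 = 134, x2_2 = 158, y2_2 = 144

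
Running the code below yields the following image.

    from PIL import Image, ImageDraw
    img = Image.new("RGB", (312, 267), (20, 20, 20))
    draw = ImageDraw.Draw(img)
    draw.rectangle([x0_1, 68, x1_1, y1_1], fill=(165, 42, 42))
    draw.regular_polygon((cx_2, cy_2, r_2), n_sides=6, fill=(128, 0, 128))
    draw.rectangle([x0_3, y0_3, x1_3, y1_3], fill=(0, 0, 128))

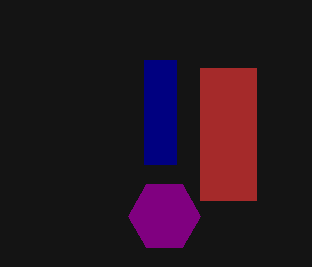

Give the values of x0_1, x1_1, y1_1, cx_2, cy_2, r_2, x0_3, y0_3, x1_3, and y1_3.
x0_1 = 200
x1_1 = 256
y1_1 = 200
cx_2 = 164
cy_2 = 216
r_2 = 36
x0_3 = 144
y0_3 = 60
x1_3 = 176
y1_3 = 164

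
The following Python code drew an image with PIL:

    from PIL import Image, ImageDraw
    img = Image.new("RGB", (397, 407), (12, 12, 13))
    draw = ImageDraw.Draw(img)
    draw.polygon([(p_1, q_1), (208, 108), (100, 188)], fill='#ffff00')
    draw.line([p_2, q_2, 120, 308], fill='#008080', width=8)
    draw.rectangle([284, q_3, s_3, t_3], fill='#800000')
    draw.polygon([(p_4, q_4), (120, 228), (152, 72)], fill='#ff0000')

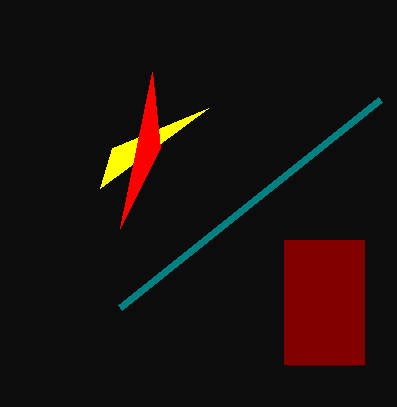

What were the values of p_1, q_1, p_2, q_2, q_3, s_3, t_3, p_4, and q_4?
p_1 = 112; q_1 = 148; p_2 = 380; q_2 = 100; q_3 = 240; s_3 = 364; t_3 = 364; p_4 = 160; q_4 = 148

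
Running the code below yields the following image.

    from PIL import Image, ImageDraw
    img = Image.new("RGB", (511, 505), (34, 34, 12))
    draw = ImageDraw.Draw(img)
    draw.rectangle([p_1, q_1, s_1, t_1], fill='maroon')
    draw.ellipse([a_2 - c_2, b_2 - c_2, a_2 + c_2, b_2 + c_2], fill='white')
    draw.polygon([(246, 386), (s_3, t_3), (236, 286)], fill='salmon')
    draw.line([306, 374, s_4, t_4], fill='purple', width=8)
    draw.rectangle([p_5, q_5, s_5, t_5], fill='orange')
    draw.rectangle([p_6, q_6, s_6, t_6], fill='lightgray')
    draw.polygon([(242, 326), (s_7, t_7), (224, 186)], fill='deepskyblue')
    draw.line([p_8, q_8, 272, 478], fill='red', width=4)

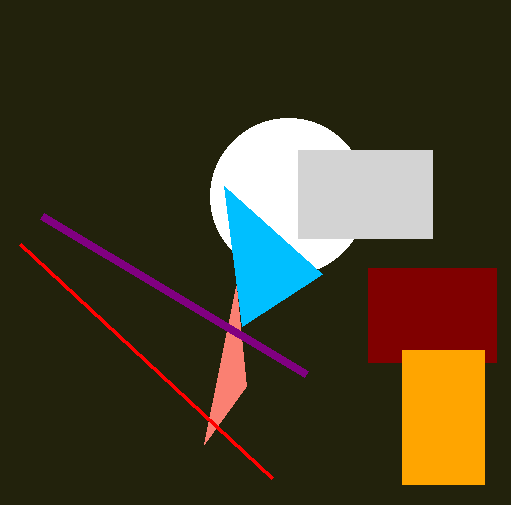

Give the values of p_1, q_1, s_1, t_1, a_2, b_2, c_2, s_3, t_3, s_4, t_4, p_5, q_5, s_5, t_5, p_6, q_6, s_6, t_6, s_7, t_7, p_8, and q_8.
p_1 = 368, q_1 = 268, s_1 = 496, t_1 = 362, a_2 = 288, b_2 = 196, c_2 = 78, s_3 = 204, t_3 = 444, s_4 = 42, t_4 = 216, p_5 = 402, q_5 = 350, s_5 = 484, t_5 = 484, p_6 = 298, q_6 = 150, s_6 = 432, t_6 = 238, s_7 = 322, t_7 = 274, p_8 = 20, q_8 = 244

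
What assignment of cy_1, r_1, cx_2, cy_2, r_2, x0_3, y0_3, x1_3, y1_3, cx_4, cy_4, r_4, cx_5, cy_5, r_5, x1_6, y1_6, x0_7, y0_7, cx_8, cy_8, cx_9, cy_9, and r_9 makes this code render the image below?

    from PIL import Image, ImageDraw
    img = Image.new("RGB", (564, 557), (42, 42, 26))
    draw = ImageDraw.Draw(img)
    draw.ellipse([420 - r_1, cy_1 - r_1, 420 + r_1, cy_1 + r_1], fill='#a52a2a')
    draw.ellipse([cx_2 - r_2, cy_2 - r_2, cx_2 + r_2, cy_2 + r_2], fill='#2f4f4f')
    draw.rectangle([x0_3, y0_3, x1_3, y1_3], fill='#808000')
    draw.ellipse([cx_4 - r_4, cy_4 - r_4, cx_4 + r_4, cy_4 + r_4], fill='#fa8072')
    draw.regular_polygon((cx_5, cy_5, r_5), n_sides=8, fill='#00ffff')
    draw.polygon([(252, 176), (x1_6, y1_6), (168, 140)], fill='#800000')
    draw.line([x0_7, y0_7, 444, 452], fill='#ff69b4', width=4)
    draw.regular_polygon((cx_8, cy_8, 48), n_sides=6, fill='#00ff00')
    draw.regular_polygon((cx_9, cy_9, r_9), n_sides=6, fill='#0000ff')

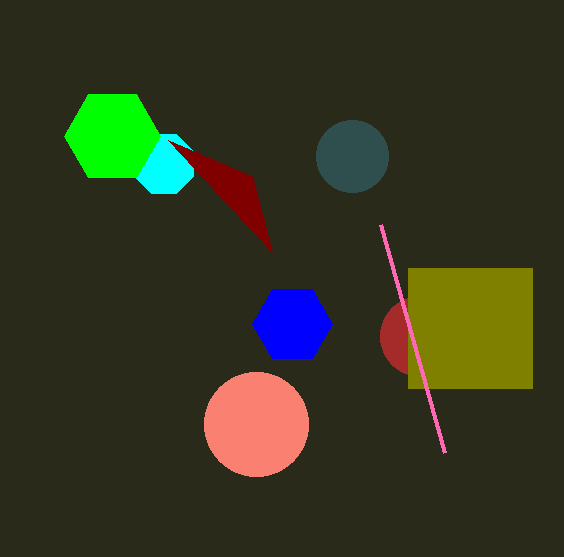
cy_1 = 336; r_1 = 40; cx_2 = 352; cy_2 = 156; r_2 = 36; x0_3 = 408; y0_3 = 268; x1_3 = 532; y1_3 = 388; cx_4 = 256; cy_4 = 424; r_4 = 52; cx_5 = 164; cy_5 = 164; r_5 = 32; x1_6 = 272; y1_6 = 252; x0_7 = 380; y0_7 = 224; cx_8 = 112; cy_8 = 136; cx_9 = 292; cy_9 = 324; r_9 = 40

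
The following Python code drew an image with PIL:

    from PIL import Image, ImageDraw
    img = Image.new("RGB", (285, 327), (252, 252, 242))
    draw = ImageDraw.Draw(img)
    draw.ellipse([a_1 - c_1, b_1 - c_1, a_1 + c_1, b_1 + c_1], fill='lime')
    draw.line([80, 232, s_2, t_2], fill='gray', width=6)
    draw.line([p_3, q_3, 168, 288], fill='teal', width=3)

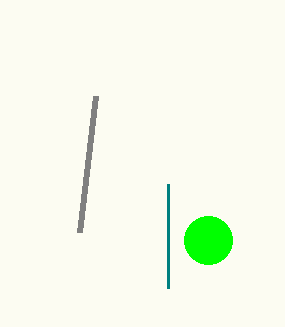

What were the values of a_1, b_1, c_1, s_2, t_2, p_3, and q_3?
a_1 = 208; b_1 = 240; c_1 = 24; s_2 = 96; t_2 = 96; p_3 = 168; q_3 = 184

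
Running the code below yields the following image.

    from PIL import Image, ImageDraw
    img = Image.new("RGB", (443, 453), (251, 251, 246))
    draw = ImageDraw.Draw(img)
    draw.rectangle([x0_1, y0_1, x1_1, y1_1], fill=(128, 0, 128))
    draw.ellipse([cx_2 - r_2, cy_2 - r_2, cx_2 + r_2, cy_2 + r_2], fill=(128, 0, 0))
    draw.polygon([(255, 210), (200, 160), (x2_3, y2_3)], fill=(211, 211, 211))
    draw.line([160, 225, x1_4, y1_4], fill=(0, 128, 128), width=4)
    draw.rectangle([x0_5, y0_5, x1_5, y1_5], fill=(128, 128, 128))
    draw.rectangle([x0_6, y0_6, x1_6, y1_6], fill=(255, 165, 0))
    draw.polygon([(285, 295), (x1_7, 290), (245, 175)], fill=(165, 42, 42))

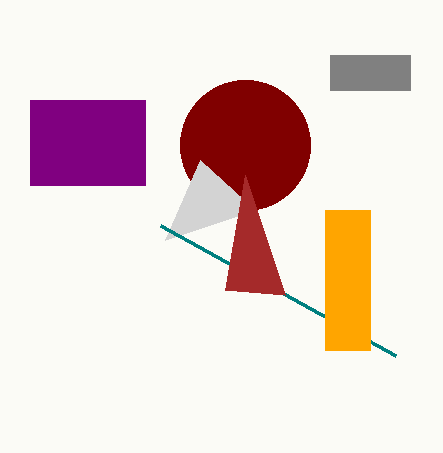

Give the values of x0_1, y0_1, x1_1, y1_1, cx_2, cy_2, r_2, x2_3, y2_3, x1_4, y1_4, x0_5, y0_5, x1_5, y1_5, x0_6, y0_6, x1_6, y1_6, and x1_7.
x0_1 = 30, y0_1 = 100, x1_1 = 145, y1_1 = 185, cx_2 = 245, cy_2 = 145, r_2 = 65, x2_3 = 165, y2_3 = 240, x1_4 = 395, y1_4 = 355, x0_5 = 330, y0_5 = 55, x1_5 = 410, y1_5 = 90, x0_6 = 325, y0_6 = 210, x1_6 = 370, y1_6 = 350, x1_7 = 225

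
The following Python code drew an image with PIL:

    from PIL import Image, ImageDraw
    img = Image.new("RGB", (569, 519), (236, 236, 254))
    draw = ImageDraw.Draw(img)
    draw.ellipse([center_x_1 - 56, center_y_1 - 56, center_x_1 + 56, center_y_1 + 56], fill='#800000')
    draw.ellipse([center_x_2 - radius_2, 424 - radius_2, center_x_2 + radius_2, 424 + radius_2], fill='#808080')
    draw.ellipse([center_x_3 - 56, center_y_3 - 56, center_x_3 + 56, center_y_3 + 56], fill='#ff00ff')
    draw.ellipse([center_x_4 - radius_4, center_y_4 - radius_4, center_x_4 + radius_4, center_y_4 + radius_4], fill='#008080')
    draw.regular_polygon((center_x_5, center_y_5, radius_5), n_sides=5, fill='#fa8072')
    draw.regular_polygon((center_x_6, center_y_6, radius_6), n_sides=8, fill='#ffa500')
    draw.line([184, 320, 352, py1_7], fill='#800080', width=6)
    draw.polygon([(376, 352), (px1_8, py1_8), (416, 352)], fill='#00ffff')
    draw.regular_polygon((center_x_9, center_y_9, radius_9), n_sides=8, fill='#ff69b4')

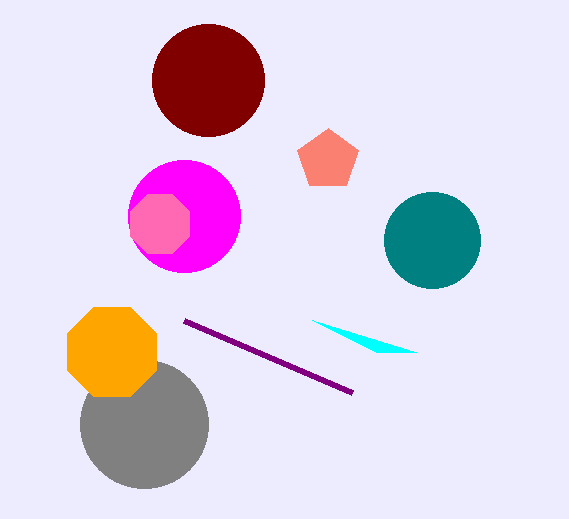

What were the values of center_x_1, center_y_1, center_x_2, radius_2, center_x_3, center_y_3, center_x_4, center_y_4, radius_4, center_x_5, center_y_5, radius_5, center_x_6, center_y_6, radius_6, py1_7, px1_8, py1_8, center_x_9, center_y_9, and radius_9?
center_x_1 = 208
center_y_1 = 80
center_x_2 = 144
radius_2 = 64
center_x_3 = 184
center_y_3 = 216
center_x_4 = 432
center_y_4 = 240
radius_4 = 48
center_x_5 = 328
center_y_5 = 160
radius_5 = 32
center_x_6 = 112
center_y_6 = 352
radius_6 = 48
py1_7 = 392
px1_8 = 312
py1_8 = 320
center_x_9 = 160
center_y_9 = 224
radius_9 = 32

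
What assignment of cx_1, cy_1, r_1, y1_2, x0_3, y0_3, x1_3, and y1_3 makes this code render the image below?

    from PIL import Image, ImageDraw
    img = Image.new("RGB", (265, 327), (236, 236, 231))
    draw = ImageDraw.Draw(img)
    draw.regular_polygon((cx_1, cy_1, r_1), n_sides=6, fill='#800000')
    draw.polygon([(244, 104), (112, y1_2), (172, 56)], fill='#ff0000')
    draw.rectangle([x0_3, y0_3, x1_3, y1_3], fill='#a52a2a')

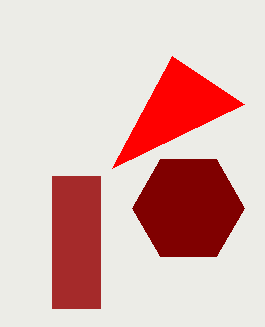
cx_1 = 188; cy_1 = 208; r_1 = 56; y1_2 = 168; x0_3 = 52; y0_3 = 176; x1_3 = 100; y1_3 = 308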